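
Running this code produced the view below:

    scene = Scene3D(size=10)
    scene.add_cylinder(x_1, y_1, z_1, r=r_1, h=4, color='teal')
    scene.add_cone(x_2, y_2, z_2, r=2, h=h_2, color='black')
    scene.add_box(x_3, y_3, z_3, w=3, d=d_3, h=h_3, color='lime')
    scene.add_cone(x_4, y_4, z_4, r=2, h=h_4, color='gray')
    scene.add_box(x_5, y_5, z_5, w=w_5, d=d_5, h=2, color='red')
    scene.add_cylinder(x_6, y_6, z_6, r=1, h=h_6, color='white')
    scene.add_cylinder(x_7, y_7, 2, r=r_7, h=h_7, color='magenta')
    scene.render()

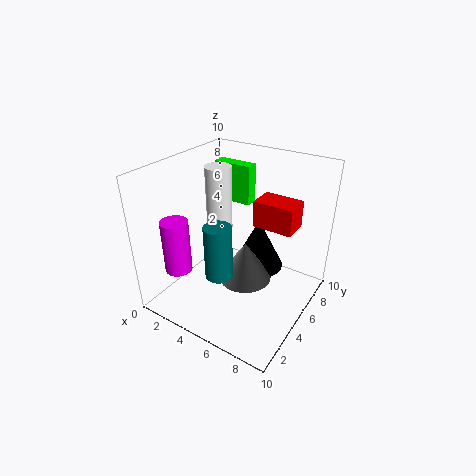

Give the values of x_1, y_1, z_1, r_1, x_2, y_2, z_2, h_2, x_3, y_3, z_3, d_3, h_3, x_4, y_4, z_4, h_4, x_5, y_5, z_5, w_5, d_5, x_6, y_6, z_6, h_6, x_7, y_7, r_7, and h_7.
x_1 = 4
y_1 = 4
z_1 = 2
r_1 = 1
x_2 = 5
y_2 = 8
z_2 = 1
h_2 = 4
x_3 = 1
y_3 = 8
z_3 = 6
d_3 = 1
h_3 = 3
x_4 = 5
y_4 = 6
z_4 = 1
h_4 = 3
x_5 = 5
y_5 = 7
z_5 = 5
w_5 = 3
d_5 = 2
x_6 = 2
y_6 = 7
z_6 = 4
h_6 = 5
x_7 = 1
y_7 = 3
r_7 = 1
h_7 = 4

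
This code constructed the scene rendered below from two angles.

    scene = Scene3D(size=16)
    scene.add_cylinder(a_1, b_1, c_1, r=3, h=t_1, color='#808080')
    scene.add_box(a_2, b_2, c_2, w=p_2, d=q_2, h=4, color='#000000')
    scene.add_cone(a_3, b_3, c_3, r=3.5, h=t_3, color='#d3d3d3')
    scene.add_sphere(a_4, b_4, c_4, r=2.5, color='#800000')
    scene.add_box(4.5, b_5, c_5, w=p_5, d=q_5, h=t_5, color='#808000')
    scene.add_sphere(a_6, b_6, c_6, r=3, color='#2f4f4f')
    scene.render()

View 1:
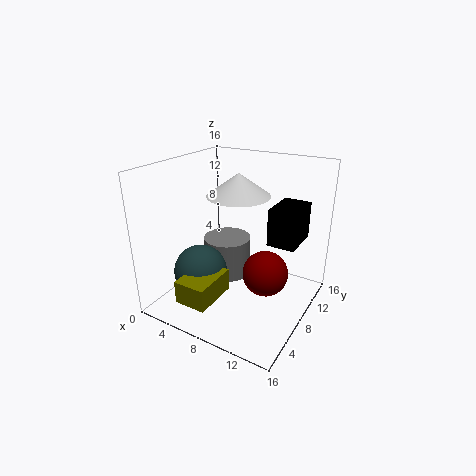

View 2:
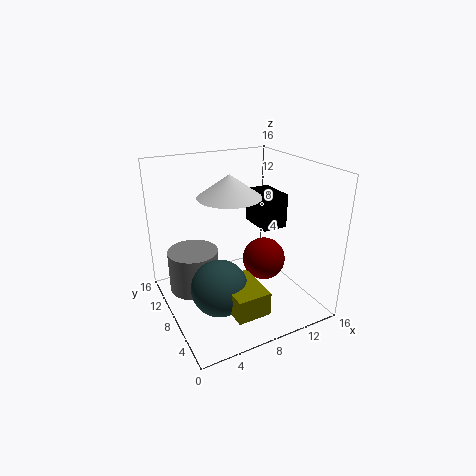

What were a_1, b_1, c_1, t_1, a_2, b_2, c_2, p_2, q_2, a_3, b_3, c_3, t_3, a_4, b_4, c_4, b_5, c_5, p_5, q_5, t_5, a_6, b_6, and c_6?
a_1 = 4
b_1 = 12
c_1 = 0.5
t_1 = 5
a_2 = 11.5
b_2 = 8
c_2 = 8
p_2 = 3
q_2 = 4.5
a_3 = 7.5
b_3 = 9
c_3 = 12.5
t_3 = 2.5
a_4 = 11.5
b_4 = 8
c_4 = 4.5
b_5 = 1
c_5 = 2.5
p_5 = 3.5
q_5 = 5
t_5 = 2.5
a_6 = 4.5
b_6 = 5.5
c_6 = 4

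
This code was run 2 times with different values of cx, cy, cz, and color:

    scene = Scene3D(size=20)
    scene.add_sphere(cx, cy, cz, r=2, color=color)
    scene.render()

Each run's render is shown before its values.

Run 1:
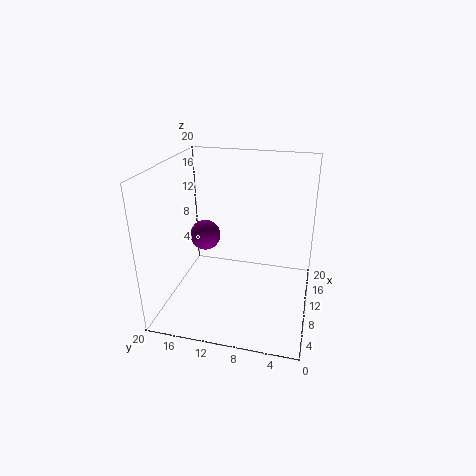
cx = 8; cy = 14; cz = 11; color = 'purple'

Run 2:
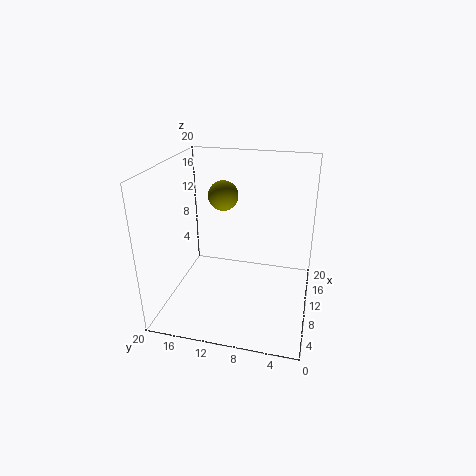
cx = 10; cy = 12; cz = 16; color = 'olive'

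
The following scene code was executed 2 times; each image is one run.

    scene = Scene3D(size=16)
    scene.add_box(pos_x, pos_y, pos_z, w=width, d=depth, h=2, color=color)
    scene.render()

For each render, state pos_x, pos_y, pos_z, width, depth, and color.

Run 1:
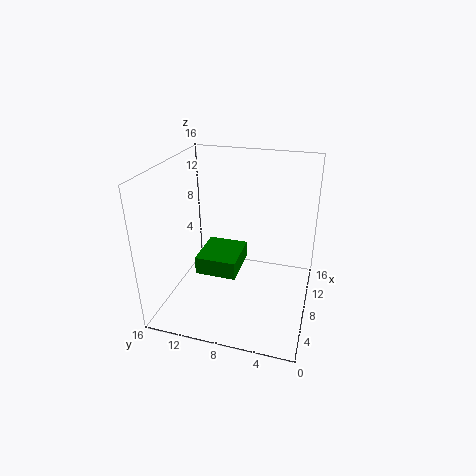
pos_x = 5; pos_y = 7.5; pos_z = 4.5; width = 5; depth = 4.5; color = 'green'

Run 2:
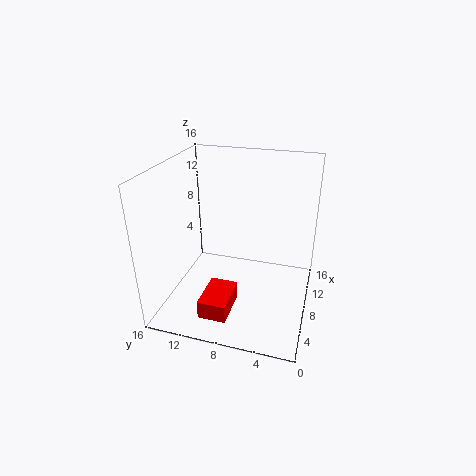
pos_x = 1.5; pos_y = 7.5; pos_z = 1.5; width = 4.5; depth = 3; color = 'red'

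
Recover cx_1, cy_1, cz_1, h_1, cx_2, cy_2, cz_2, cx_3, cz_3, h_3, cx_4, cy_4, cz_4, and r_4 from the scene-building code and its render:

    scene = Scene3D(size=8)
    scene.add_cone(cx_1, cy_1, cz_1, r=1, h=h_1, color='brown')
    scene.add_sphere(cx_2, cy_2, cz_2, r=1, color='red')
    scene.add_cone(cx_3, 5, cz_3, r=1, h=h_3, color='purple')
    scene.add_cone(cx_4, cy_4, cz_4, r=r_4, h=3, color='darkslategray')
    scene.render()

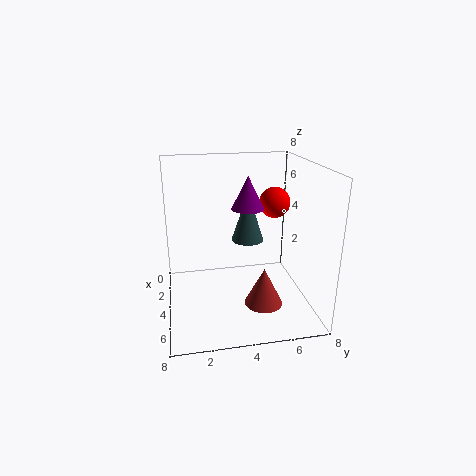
cx_1 = 6
cy_1 = 5
cz_1 = 1
h_1 = 2
cx_2 = 1
cy_2 = 7
cz_2 = 5
cx_3 = 2
cz_3 = 5
h_3 = 2
cx_4 = 2
cy_4 = 5
cz_4 = 3
r_4 = 1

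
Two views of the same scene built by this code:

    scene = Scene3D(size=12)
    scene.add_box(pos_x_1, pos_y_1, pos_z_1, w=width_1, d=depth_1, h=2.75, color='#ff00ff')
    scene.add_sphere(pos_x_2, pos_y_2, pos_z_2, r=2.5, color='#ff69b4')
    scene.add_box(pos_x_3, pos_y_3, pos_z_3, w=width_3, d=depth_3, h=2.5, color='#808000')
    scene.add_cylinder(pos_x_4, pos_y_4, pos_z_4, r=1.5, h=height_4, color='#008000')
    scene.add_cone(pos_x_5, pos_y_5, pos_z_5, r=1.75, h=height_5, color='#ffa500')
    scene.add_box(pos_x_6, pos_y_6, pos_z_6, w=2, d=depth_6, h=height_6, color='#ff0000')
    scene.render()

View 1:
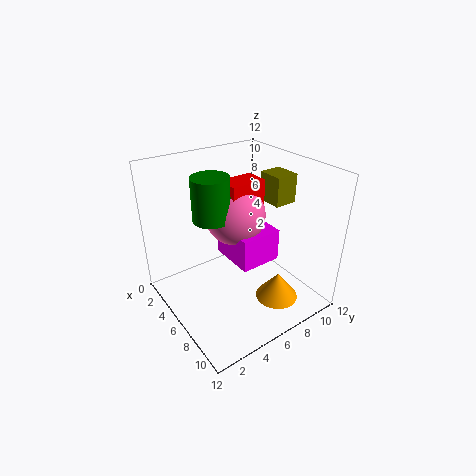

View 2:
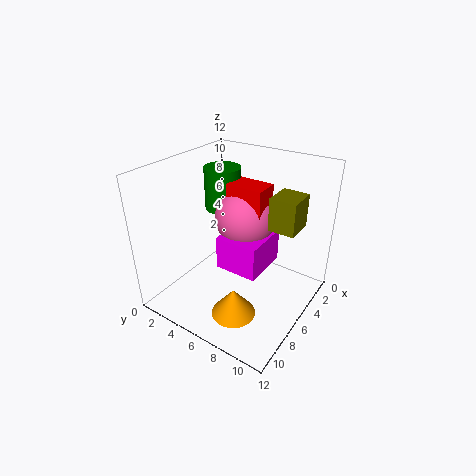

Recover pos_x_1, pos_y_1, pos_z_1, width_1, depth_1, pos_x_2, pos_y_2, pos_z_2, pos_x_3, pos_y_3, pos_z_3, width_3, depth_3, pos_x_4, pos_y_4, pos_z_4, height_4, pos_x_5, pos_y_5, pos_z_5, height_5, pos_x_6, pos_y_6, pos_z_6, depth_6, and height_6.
pos_x_1 = 4, pos_y_1 = 5.25, pos_z_1 = 4, width_1 = 4, depth_1 = 3.5, pos_x_2 = 5.25, pos_y_2 = 6.25, pos_z_2 = 7.75, pos_x_3 = 4.75, pos_y_3 = 9.25, pos_z_3 = 8.25, width_3 = 2.25, depth_3 = 2, pos_x_4 = 5.25, pos_y_4 = 4, pos_z_4 = 8, height_4 = 3.5, pos_x_5 = 9.25, pos_y_5 = 7.75, pos_z_5 = 1.25, height_5 = 2.25, pos_x_6 = 4.5, pos_y_6 = 5.25, pos_z_6 = 8.25, depth_6 = 3, height_6 = 2.5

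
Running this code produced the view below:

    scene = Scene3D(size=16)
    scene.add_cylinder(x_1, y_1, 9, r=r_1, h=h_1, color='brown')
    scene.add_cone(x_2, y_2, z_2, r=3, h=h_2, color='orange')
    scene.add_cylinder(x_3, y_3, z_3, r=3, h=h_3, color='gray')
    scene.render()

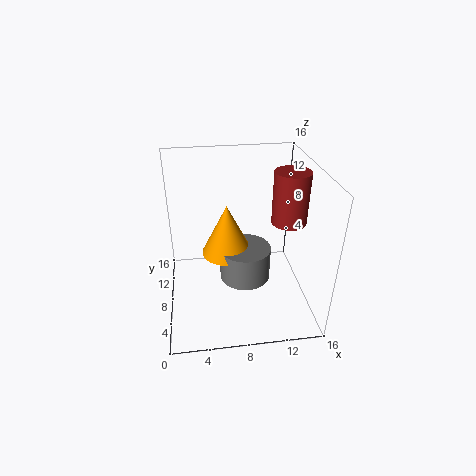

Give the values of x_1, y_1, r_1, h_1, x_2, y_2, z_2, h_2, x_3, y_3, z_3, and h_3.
x_1 = 14; y_1 = 9; r_1 = 2; h_1 = 6; x_2 = 7; y_2 = 10; z_2 = 5; h_2 = 6; x_3 = 9; y_3 = 9; z_3 = 2; h_3 = 4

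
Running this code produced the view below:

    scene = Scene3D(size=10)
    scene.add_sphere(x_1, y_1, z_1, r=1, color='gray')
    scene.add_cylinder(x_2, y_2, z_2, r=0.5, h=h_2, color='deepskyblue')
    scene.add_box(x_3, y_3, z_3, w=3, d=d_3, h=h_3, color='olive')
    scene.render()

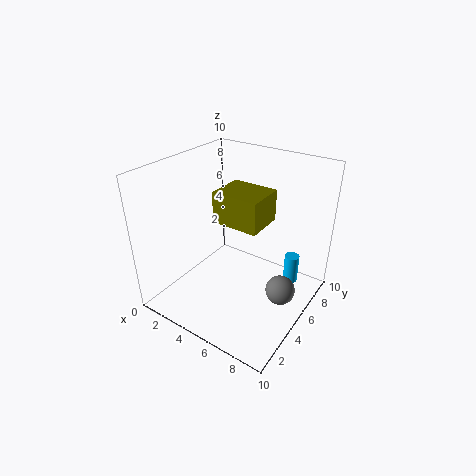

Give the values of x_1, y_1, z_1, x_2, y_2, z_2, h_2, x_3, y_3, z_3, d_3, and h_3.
x_1 = 8.5, y_1 = 5, z_1 = 2, x_2 = 8.5, y_2 = 6.5, z_2 = 2, h_2 = 2, x_3 = 4.5, y_3 = 3, z_3 = 7, d_3 = 2.5, h_3 = 2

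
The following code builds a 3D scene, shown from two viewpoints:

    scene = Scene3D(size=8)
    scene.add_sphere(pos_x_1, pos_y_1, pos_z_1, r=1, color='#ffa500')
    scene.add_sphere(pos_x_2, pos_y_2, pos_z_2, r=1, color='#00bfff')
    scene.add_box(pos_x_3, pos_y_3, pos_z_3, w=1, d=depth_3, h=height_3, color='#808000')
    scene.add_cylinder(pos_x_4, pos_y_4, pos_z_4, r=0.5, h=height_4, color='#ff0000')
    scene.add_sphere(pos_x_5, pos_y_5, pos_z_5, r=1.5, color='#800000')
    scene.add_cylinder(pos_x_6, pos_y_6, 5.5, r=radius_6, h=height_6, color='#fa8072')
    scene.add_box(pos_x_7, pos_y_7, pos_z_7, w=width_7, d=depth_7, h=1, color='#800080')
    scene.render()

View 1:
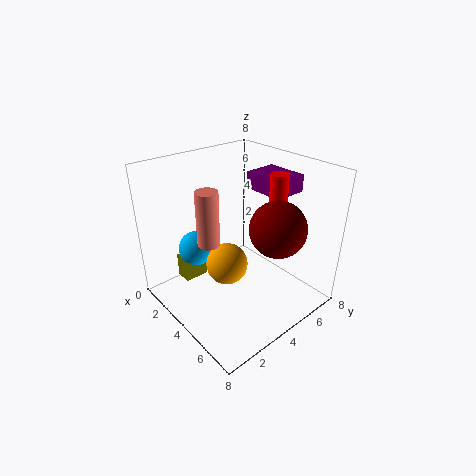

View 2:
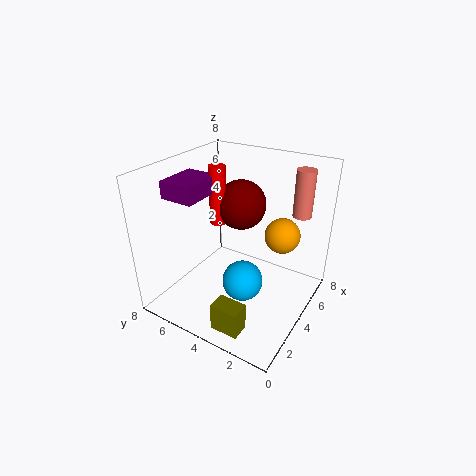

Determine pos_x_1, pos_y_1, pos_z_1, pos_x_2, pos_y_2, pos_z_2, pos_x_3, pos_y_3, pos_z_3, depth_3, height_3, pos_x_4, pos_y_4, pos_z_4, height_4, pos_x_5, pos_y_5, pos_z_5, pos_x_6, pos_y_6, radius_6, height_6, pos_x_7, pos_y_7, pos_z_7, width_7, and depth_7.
pos_x_1 = 5.5
pos_y_1 = 2
pos_z_1 = 4
pos_x_2 = 2
pos_y_2 = 2.5
pos_z_2 = 3
pos_x_3 = 0.5
pos_y_3 = 2
pos_z_3 = 0.5
depth_3 = 1.5
height_3 = 1.5
pos_x_4 = 5
pos_y_4 = 6
pos_z_4 = 4
height_4 = 3.5
pos_x_5 = 6
pos_y_5 = 5
pos_z_5 = 5
pos_x_6 = 5.5
pos_y_6 = 1
radius_6 = 0.5
height_6 = 2.5
pos_x_7 = 2.5
pos_y_7 = 6
pos_z_7 = 6
width_7 = 2.5
depth_7 = 2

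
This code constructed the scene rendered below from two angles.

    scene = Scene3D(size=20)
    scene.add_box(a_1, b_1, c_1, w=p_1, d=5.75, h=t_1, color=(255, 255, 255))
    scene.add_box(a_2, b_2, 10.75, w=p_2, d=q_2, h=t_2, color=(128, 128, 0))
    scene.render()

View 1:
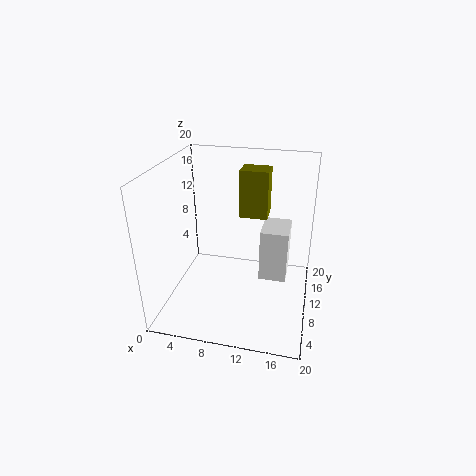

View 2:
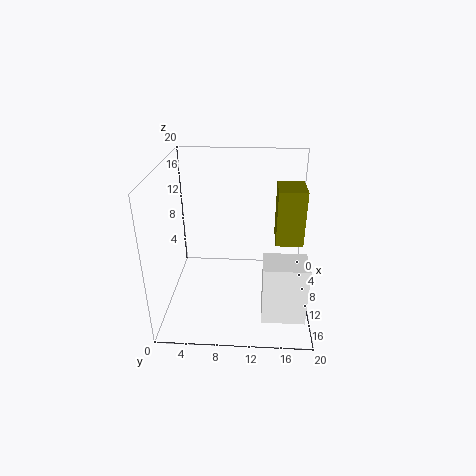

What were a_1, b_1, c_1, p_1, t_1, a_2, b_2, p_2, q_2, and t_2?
a_1 = 12.5
b_1 = 13.5
c_1 = 1
p_1 = 4.25
t_1 = 8.25
a_2 = 9
b_2 = 15
p_2 = 4.25
q_2 = 3.5
t_2 = 7.25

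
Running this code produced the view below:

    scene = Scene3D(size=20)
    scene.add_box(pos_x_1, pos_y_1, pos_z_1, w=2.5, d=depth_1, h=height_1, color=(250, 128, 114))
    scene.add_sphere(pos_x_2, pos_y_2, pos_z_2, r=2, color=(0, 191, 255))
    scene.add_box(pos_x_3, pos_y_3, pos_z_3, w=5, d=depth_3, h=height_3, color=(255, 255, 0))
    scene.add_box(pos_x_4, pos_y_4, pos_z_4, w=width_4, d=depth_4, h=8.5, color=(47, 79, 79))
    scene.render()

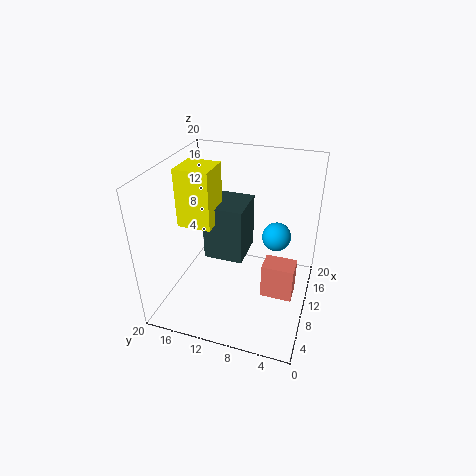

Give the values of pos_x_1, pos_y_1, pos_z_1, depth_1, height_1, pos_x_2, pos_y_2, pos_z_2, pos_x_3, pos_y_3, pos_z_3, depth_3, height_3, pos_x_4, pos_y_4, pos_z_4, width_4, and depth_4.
pos_x_1 = 1.5; pos_y_1 = 1; pos_z_1 = 8.5; depth_1 = 3.5; height_1 = 4; pos_x_2 = 12; pos_y_2 = 5; pos_z_2 = 10; pos_x_3 = 9.5; pos_y_3 = 14; pos_z_3 = 10.5; depth_3 = 5; height_3 = 8.5; pos_x_4 = 11.5; pos_y_4 = 10; pos_z_4 = 4.5; width_4 = 6.5; depth_4 = 6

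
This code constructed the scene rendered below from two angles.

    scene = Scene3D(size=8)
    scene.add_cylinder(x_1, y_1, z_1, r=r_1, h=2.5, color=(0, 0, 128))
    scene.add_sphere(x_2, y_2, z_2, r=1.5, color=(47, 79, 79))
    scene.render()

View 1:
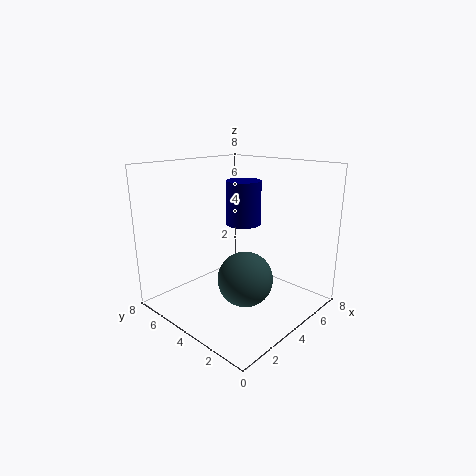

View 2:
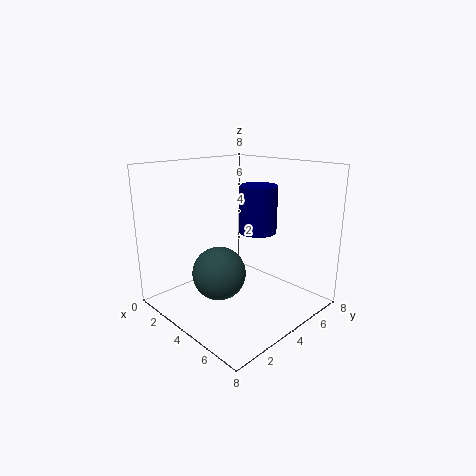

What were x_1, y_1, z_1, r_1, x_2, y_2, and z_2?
x_1 = 5
y_1 = 4.5
z_1 = 4.5
r_1 = 1
x_2 = 3.5
y_2 = 3
z_2 = 2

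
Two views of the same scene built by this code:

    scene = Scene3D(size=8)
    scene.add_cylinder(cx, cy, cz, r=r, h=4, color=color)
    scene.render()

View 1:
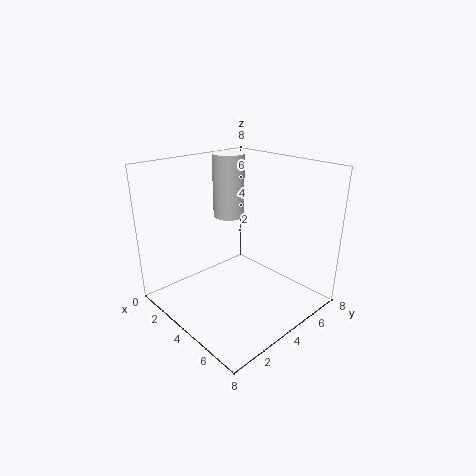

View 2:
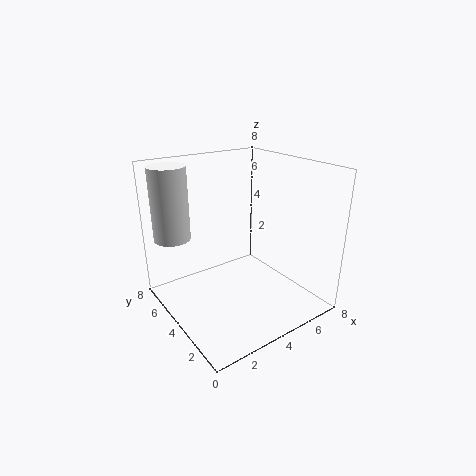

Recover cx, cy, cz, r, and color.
cx = 1, cy = 6, cz = 4, r = 1, color = 'white'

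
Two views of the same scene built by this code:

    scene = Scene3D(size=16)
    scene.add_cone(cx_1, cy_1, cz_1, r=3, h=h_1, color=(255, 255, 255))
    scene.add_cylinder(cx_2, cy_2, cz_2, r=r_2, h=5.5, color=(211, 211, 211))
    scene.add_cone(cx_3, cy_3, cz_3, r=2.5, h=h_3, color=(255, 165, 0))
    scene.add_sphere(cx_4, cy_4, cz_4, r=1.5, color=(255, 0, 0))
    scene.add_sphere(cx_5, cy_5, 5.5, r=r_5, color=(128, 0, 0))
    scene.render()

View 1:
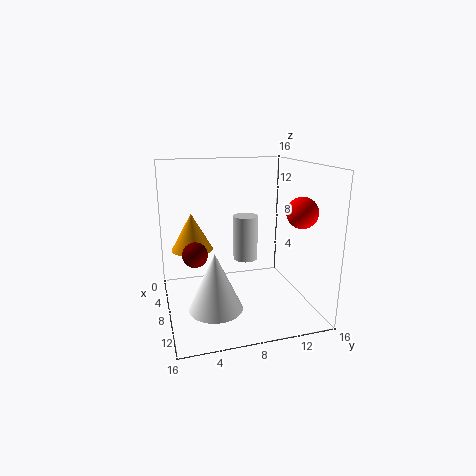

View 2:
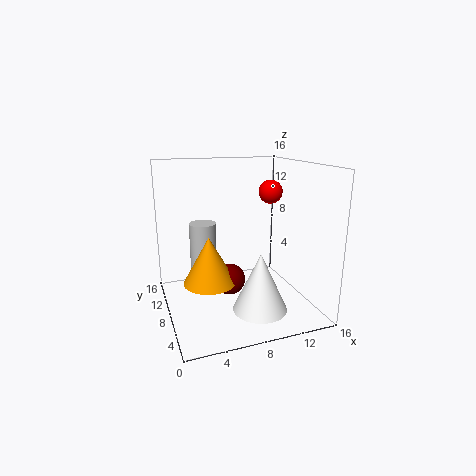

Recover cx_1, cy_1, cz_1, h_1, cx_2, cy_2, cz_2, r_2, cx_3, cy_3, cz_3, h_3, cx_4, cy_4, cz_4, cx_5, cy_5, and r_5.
cx_1 = 9.5, cy_1 = 5, cz_1 = 0.5, h_1 = 6.5, cx_2 = 4.5, cy_2 = 10, cz_2 = 4, r_2 = 1.5, cx_3 = 3.5, cy_3 = 3.5, cz_3 = 5.5, h_3 = 4.5, cx_4 = 14, cy_4 = 12.5, cz_4 = 12, cx_5 = 5.5, cy_5 = 3.5, r_5 = 1.5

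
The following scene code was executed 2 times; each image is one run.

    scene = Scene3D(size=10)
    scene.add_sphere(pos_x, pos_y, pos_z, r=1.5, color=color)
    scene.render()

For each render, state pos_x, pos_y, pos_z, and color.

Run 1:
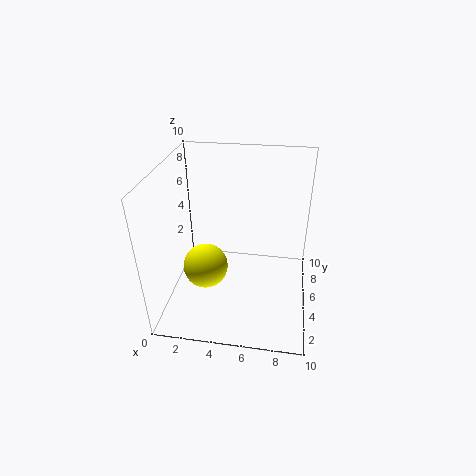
pos_x = 3
pos_y = 3.5
pos_z = 3.5
color = 'yellow'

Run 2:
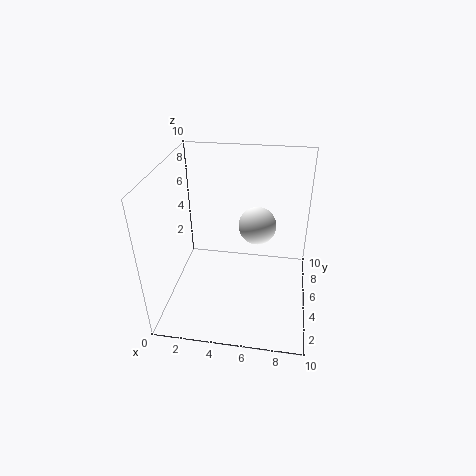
pos_x = 6
pos_y = 8.5
pos_z = 4
color = 'white'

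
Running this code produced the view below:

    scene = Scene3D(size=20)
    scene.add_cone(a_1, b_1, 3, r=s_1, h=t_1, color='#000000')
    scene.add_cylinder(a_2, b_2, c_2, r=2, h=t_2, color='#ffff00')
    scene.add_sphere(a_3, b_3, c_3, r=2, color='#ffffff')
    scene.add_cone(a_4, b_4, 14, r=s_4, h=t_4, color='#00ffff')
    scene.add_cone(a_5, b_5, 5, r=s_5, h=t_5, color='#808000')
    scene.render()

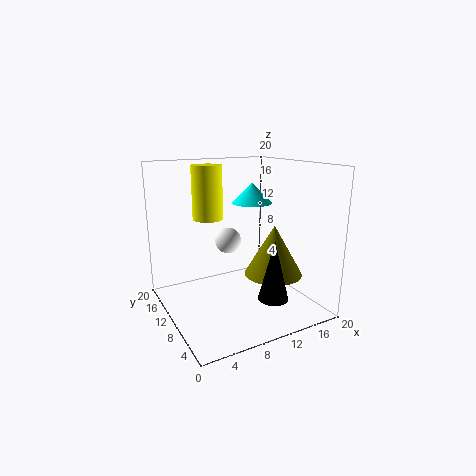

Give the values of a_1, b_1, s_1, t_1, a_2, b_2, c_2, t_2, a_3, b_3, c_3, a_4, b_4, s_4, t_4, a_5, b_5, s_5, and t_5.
a_1 = 12
b_1 = 4
s_1 = 2
t_1 = 8
a_2 = 6
b_2 = 11
c_2 = 13
t_2 = 7
a_3 = 11
b_3 = 15
c_3 = 8
a_4 = 14
b_4 = 13
s_4 = 3
t_4 = 3
a_5 = 14
b_5 = 7
s_5 = 4
t_5 = 7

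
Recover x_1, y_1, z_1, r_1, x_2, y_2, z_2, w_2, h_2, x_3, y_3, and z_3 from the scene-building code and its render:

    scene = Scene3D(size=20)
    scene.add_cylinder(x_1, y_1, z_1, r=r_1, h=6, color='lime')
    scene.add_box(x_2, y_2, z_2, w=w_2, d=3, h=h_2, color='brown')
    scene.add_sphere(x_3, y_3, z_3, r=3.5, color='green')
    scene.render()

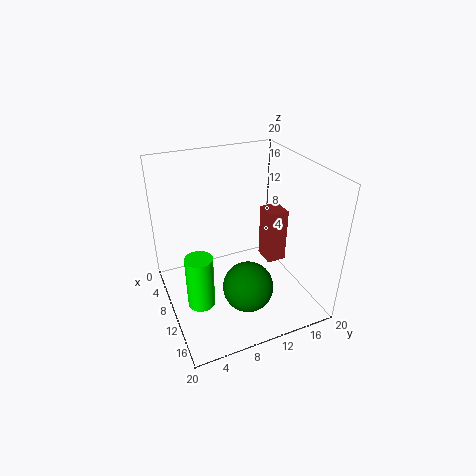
x_1 = 18; y_1 = 2; z_1 = 8; r_1 = 1.5; x_2 = 5; y_2 = 16; z_2 = 3; w_2 = 3.5; h_2 = 8.5; x_3 = 13.5; y_3 = 10; z_3 = 4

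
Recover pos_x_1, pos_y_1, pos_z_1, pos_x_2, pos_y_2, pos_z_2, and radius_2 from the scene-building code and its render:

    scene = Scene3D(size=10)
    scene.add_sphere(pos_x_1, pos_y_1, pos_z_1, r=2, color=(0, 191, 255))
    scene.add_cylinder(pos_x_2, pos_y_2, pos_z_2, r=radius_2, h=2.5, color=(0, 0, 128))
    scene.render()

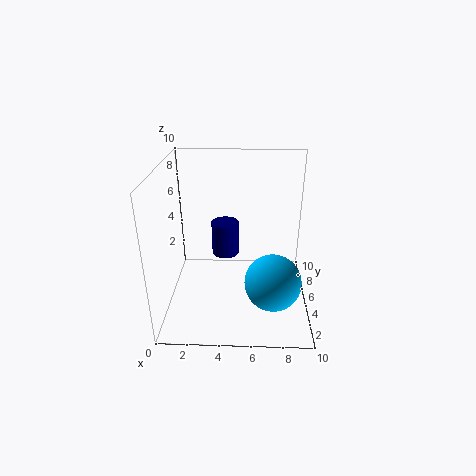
pos_x_1 = 7.5
pos_y_1 = 4
pos_z_1 = 2
pos_x_2 = 4
pos_y_2 = 6.5
pos_z_2 = 3
radius_2 = 1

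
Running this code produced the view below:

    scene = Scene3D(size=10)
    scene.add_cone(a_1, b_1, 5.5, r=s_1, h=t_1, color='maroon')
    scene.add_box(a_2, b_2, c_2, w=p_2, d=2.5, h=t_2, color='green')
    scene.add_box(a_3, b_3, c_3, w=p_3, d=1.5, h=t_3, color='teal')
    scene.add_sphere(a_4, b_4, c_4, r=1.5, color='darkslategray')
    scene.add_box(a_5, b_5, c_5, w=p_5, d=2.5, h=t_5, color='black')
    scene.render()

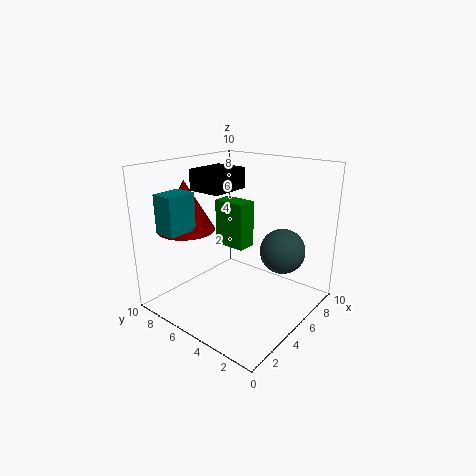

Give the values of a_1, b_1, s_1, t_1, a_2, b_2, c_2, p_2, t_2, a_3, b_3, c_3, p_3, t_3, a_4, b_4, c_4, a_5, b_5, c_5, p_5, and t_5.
a_1 = 3
b_1 = 8
s_1 = 2
t_1 = 3.5
a_2 = 6
b_2 = 5.5
c_2 = 3.5
p_2 = 1.5
t_2 = 3.5
a_3 = 0.5
b_3 = 6.5
c_3 = 6
p_3 = 2
t_3 = 2.5
a_4 = 6
b_4 = 2
c_4 = 4.5
a_5 = 4
b_5 = 6
c_5 = 8
p_5 = 3
t_5 = 1.5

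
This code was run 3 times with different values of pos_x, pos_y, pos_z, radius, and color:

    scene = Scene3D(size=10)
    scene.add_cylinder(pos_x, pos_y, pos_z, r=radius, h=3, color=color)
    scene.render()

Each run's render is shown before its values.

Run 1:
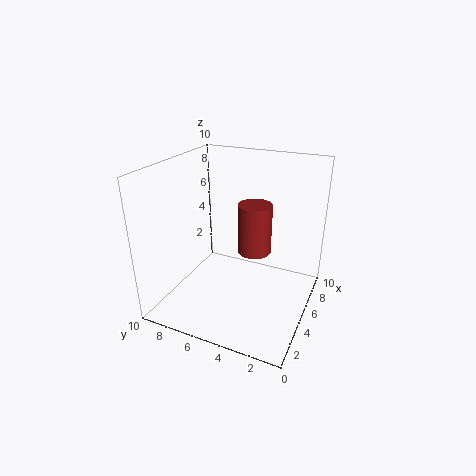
pos_x = 3, pos_y = 3, pos_z = 5.5, radius = 1, color = 'brown'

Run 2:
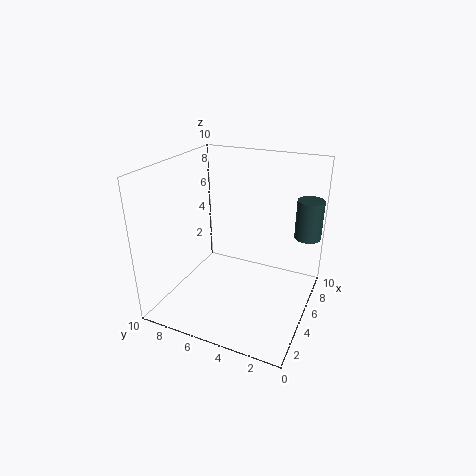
pos_x = 9, pos_y = 1, pos_z = 4, radius = 1, color = 'darkslategray'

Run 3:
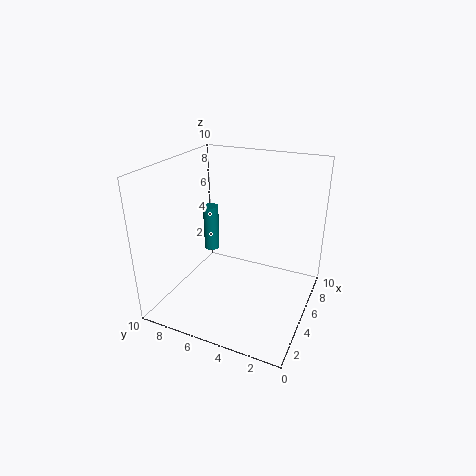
pos_x = 4, pos_y = 6.5, pos_z = 4.5, radius = 0.5, color = 'teal'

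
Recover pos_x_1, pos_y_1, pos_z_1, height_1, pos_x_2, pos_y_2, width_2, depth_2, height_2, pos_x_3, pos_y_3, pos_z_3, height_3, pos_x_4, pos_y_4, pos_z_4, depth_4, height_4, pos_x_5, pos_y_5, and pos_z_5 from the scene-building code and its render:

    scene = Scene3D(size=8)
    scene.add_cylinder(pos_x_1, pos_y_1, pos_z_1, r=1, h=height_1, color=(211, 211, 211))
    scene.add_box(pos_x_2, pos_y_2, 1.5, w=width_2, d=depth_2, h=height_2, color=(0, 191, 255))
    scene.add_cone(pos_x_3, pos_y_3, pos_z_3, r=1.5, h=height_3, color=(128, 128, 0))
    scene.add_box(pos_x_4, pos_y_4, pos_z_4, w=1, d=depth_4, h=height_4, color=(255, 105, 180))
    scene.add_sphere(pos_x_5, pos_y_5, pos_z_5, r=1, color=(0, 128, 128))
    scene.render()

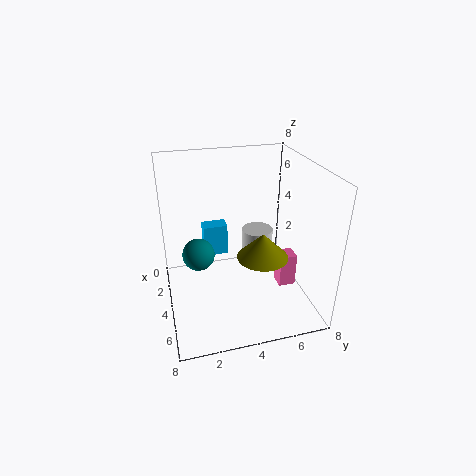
pos_x_1 = 1.5
pos_y_1 = 6
pos_z_1 = 1.5
height_1 = 1.5
pos_x_2 = 0.5
pos_y_2 = 2.5
width_2 = 1
depth_2 = 1.5
height_2 = 2
pos_x_3 = 4
pos_y_3 = 5.5
pos_z_3 = 2.5
height_3 = 1.5
pos_x_4 = 3.5
pos_y_4 = 6.5
pos_z_4 = 0.5
depth_4 = 1
height_4 = 2
pos_x_5 = 2
pos_y_5 = 2
pos_z_5 = 2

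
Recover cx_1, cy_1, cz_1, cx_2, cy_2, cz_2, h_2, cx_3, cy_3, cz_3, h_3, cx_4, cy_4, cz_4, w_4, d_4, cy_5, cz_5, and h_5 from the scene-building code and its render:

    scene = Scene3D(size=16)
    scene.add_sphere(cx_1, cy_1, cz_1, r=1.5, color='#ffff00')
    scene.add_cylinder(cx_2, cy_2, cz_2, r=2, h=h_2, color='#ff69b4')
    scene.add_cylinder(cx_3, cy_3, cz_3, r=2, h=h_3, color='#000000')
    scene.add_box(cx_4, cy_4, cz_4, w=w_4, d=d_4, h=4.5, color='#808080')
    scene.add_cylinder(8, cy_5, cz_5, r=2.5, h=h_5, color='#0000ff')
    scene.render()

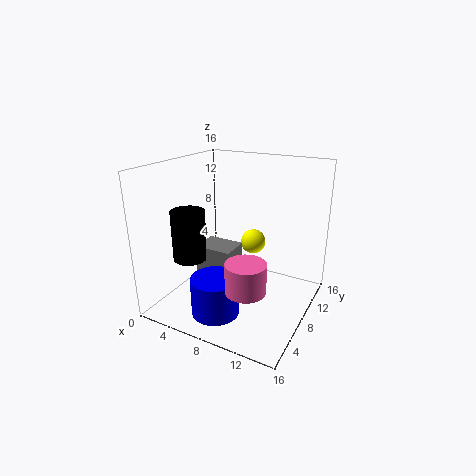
cx_1 = 8; cy_1 = 12; cz_1 = 6; cx_2 = 11.5; cy_2 = 3; cz_2 = 5; h_2 = 3; cx_3 = 2; cy_3 = 7; cz_3 = 4.5; h_3 = 6; cx_4 = 2.5; cy_4 = 7.5; cz_4 = 1.5; w_4 = 4.5; d_4 = 3.5; cy_5 = 3; cz_5 = 1.5; h_5 = 4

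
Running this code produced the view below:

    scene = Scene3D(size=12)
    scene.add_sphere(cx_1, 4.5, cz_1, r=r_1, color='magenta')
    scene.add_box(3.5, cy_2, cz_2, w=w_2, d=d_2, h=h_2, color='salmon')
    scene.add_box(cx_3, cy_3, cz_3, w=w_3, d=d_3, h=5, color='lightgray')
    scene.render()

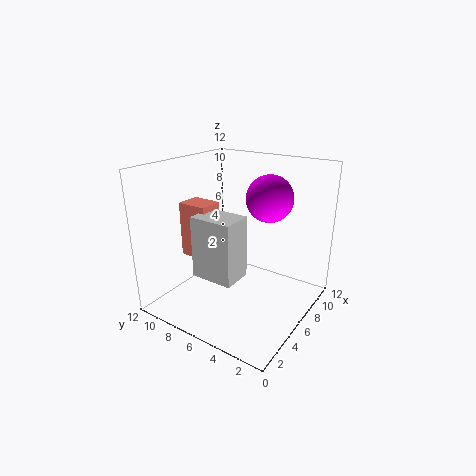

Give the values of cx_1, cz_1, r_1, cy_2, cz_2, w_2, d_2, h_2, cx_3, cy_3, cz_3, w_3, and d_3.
cx_1 = 8.5, cz_1 = 9, r_1 = 2, cy_2 = 7.5, cz_2 = 4.5, w_2 = 2, d_2 = 2.5, h_2 = 4.5, cx_3 = 2.5, cy_3 = 4.5, cz_3 = 3.5, w_3 = 2.5, d_3 = 3.5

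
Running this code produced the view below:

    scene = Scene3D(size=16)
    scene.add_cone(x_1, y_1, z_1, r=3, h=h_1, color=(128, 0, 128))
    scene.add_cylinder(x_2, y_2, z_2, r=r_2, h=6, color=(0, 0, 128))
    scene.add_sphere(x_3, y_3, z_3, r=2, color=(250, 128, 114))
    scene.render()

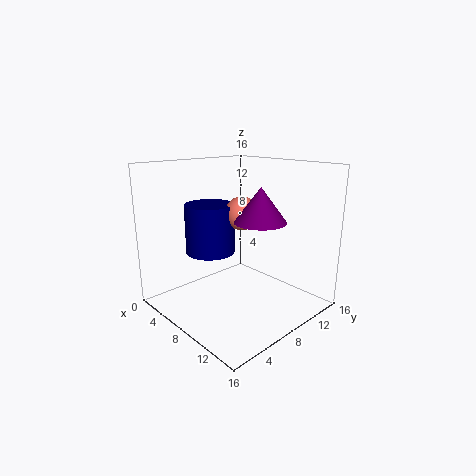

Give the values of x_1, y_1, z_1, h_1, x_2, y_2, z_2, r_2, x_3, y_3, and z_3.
x_1 = 9; y_1 = 10.5; z_1 = 9.5; h_1 = 4; x_2 = 3; y_2 = 8; z_2 = 5; r_2 = 3; x_3 = 6; y_3 = 10.5; z_3 = 10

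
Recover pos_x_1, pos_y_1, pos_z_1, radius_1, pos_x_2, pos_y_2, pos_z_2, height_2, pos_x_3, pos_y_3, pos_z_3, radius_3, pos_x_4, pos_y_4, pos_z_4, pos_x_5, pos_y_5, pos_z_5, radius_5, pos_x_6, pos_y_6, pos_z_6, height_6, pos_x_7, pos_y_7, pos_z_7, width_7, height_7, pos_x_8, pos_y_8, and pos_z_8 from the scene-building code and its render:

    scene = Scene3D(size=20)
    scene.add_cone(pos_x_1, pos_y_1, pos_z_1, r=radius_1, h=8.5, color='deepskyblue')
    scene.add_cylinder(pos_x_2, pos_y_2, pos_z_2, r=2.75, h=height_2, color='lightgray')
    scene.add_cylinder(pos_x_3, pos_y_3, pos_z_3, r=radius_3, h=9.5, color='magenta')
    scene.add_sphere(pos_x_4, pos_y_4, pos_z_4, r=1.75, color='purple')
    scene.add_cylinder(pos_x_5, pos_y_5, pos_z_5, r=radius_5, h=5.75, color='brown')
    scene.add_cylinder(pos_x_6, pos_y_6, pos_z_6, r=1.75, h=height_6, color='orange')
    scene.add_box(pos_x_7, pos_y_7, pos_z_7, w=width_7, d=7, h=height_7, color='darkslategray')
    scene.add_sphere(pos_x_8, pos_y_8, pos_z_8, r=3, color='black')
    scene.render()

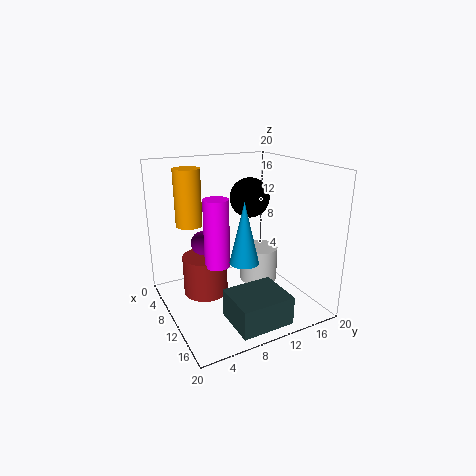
pos_x_1 = 12.25; pos_y_1 = 9.75; pos_z_1 = 7.25; radius_1 = 2; pos_x_2 = 9.5; pos_y_2 = 13.75; pos_z_2 = 2.75; height_2 = 5; pos_x_3 = 9.5; pos_y_3 = 7; pos_z_3 = 6.25; radius_3 = 1.75; pos_x_4 = 5.5; pos_y_4 = 6.5; pos_z_4 = 8.25; pos_x_5 = 6.75; pos_y_5 = 6.25; pos_z_5 = 1; radius_5 = 3.25; pos_x_6 = 8; pos_y_6 = 3.75; pos_z_6 = 12.25; height_6 = 7.5; pos_x_7 = 13.75; pos_y_7 = 5.75; pos_z_7 = 1.25; width_7 = 6; height_7 = 3.75; pos_x_8 = 5.75; pos_y_8 = 14.25; pos_z_8 = 14.25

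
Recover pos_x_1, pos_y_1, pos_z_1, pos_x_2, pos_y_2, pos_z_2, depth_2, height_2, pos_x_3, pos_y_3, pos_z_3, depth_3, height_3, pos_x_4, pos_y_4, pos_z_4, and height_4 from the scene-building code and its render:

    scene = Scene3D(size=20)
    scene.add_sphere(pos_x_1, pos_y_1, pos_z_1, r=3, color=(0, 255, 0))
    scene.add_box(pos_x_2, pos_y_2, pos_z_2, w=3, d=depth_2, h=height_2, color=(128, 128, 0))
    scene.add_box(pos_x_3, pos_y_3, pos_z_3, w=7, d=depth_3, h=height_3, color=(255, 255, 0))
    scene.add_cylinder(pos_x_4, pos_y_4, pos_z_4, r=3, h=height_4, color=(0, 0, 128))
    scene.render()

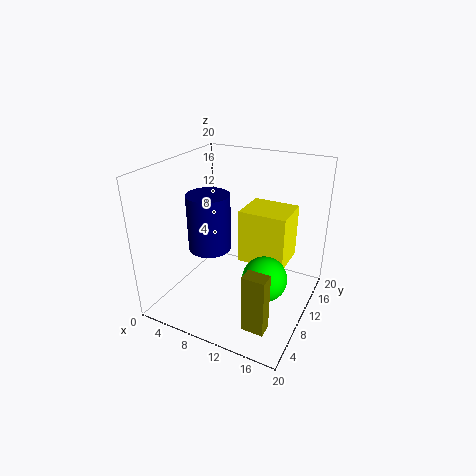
pos_x_1 = 15; pos_y_1 = 8; pos_z_1 = 6; pos_x_2 = 14; pos_y_2 = 3; pos_z_2 = 1; depth_2 = 2; height_2 = 8; pos_x_3 = 9; pos_y_3 = 12; pos_z_3 = 5; depth_3 = 6; height_3 = 8; pos_x_4 = 6; pos_y_4 = 9; pos_z_4 = 8; height_4 = 8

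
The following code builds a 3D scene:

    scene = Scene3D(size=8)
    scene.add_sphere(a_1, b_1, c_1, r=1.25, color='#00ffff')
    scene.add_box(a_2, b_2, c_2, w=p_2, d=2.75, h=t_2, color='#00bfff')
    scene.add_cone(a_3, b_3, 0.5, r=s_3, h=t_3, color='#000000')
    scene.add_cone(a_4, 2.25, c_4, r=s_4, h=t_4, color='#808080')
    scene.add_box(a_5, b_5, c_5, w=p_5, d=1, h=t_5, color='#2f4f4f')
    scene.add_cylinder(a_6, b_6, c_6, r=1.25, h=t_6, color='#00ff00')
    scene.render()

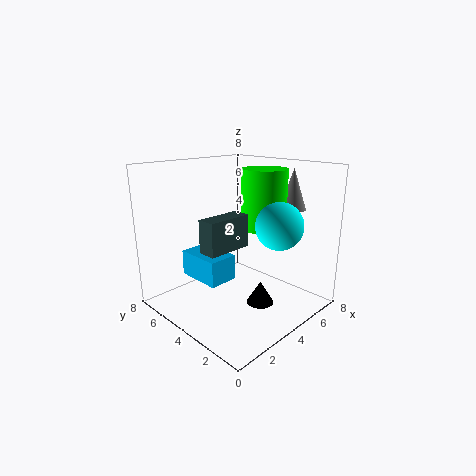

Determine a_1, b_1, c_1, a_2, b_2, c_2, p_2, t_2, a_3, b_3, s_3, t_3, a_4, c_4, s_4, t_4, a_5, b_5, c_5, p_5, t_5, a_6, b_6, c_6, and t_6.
a_1 = 4.75, b_1 = 1.75, c_1 = 5, a_2 = 2.5, b_2 = 4.5, c_2 = 1.25, p_2 = 1.75, t_2 = 1.5, a_3 = 4.25, b_3 = 2.5, s_3 = 0.75, t_3 = 1.25, a_4 = 6.5, c_4 = 5.5, s_4 = 0.75, t_4 = 2.25, a_5 = 1.5, b_5 = 3.25, c_5 = 3.75, p_5 = 2.5, t_5 = 1.75, a_6 = 5.25, b_6 = 3.25, c_6 = 4.5, t_6 = 3.25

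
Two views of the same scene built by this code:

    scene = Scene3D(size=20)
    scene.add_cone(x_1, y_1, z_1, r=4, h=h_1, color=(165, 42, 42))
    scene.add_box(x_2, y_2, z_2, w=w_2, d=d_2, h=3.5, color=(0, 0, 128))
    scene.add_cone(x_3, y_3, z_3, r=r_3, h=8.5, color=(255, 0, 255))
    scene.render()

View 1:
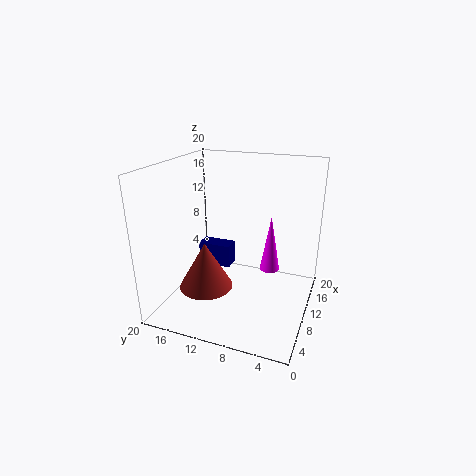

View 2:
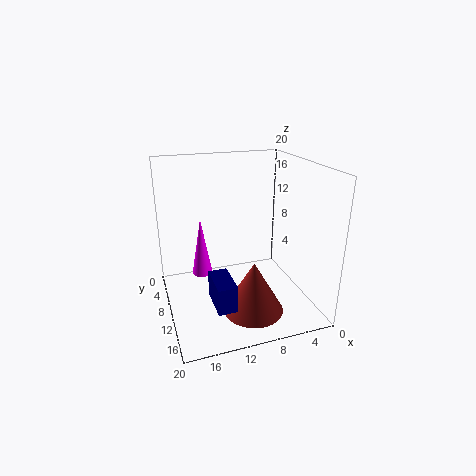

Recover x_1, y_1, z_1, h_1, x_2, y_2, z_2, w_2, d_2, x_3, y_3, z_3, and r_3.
x_1 = 9.5, y_1 = 15, z_1 = 1.5, h_1 = 7, x_2 = 12.5, y_2 = 12.5, z_2 = 3.5, w_2 = 2.5, d_2 = 5, x_3 = 14.5, y_3 = 6.5, z_3 = 3.5, r_3 = 1.5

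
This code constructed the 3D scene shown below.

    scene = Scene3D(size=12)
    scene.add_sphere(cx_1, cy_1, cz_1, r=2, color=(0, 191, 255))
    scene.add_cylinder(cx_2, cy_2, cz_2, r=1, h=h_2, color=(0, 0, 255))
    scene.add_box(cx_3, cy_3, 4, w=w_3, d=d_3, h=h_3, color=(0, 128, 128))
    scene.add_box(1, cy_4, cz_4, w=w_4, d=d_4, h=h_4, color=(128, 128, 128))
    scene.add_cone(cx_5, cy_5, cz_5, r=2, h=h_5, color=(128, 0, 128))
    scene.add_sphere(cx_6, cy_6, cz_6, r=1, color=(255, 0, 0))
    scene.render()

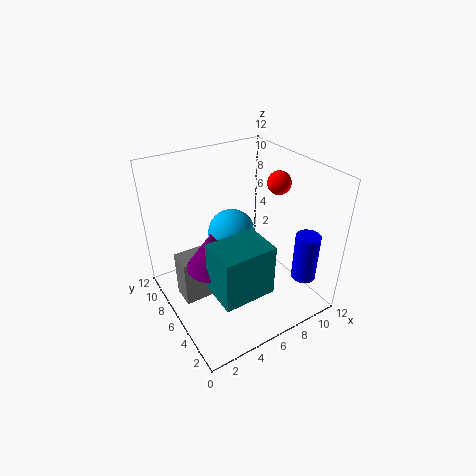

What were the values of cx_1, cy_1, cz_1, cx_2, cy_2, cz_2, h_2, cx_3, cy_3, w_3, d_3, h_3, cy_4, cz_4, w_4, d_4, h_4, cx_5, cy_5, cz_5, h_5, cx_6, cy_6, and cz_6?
cx_1 = 6
cy_1 = 7
cz_1 = 6
cx_2 = 10
cy_2 = 2
cz_2 = 3
h_2 = 4
cx_3 = 2
cy_3 = 1
w_3 = 4
d_3 = 3
h_3 = 4
cy_4 = 6
cz_4 = 1
w_4 = 3
d_4 = 2
h_4 = 4
cx_5 = 3
cy_5 = 5
cz_5 = 5
h_5 = 3
cx_6 = 10
cy_6 = 6
cz_6 = 10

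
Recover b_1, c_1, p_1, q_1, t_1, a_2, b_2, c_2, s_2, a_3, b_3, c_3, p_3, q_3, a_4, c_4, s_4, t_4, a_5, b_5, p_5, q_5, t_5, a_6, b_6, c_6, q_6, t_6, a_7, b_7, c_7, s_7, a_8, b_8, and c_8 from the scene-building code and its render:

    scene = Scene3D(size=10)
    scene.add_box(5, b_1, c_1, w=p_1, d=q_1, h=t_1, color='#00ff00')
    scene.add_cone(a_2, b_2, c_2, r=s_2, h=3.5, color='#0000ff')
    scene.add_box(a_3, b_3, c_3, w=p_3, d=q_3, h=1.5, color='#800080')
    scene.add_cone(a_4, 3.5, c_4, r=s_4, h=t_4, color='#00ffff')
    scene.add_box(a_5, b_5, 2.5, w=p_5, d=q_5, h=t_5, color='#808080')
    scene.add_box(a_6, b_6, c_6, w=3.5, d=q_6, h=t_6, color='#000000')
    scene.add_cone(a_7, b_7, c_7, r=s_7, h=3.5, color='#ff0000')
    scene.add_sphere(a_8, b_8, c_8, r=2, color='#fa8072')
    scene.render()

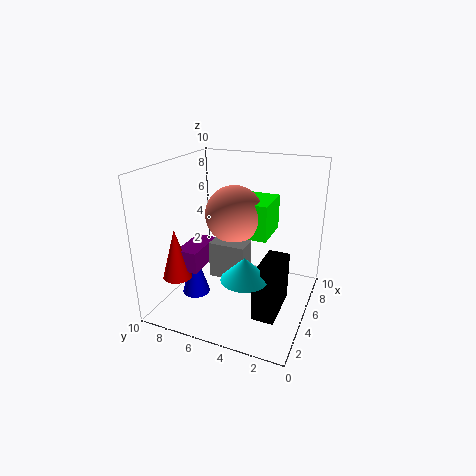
b_1 = 3
c_1 = 5
p_1 = 3
q_1 = 2.5
t_1 = 2.5
a_2 = 4
b_2 = 8
c_2 = 0.5
s_2 = 1
a_3 = 2.5
b_3 = 7
c_3 = 3
p_3 = 3
q_3 = 1.5
a_4 = 2.5
c_4 = 3.5
s_4 = 1.5
t_4 = 1.5
a_5 = 3.5
b_5 = 4
p_5 = 1.5
q_5 = 2.5
t_5 = 2.5
a_6 = 2.5
b_6 = 1.5
c_6 = 0.5
q_6 = 1.5
t_6 = 3.5
a_7 = 2.5
b_7 = 8.5
c_7 = 2.5
s_7 = 1
a_8 = 5.5
b_8 = 5.5
c_8 = 6.5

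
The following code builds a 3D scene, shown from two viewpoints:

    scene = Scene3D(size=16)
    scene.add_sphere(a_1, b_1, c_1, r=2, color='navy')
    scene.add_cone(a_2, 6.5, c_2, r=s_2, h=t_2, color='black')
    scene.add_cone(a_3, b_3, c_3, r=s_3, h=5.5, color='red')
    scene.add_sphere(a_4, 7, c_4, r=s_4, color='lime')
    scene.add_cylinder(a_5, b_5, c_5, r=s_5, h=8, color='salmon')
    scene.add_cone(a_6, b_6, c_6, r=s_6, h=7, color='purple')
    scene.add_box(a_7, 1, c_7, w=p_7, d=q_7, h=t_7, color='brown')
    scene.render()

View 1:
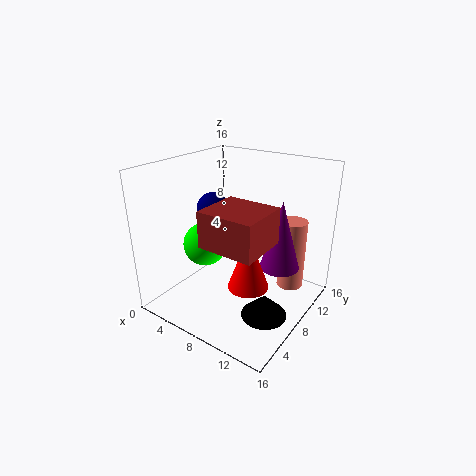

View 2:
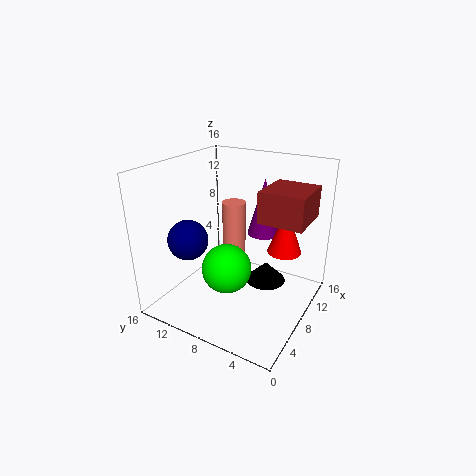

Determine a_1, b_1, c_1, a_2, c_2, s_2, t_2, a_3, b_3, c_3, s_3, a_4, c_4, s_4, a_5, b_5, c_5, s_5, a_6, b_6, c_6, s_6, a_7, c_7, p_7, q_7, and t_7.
a_1 = 2.5, b_1 = 10.5, c_1 = 9.5, a_2 = 12.5, c_2 = 0.5, s_2 = 2.5, t_2 = 2.5, a_3 = 12, b_3 = 4, c_3 = 5.5, s_3 = 2, a_4 = 4, c_4 = 6.5, s_4 = 2.5, a_5 = 13, b_5 = 11.5, c_5 = 2, s_5 = 1.5, a_6 = 13.5, b_6 = 7.5, c_6 = 6.5, s_6 = 2, a_7 = 8.5, c_7 = 10, p_7 = 5.5, q_7 = 5, t_7 = 3.5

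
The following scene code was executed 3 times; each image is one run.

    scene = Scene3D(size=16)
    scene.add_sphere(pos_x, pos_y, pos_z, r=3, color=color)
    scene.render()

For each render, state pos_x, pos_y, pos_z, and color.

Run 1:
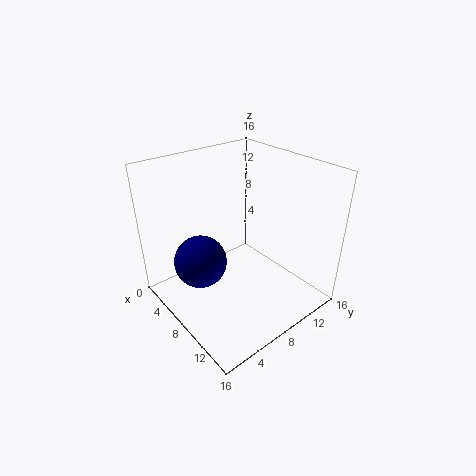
pos_x = 5.5
pos_y = 4.5
pos_z = 5
color = 'navy'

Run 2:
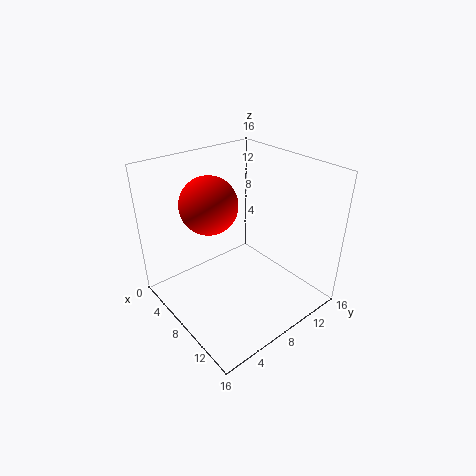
pos_x = 7
pos_y = 5
pos_z = 12.5
color = 'red'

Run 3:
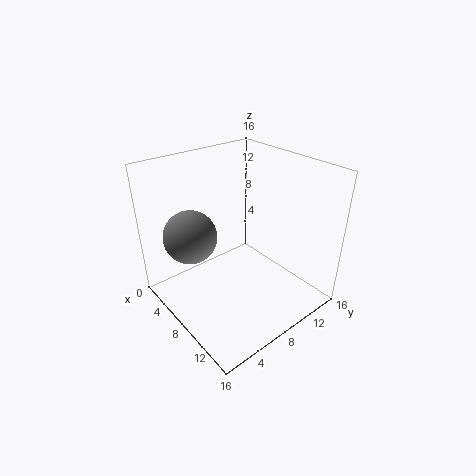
pos_x = 4.5
pos_y = 4
pos_z = 8
color = 'gray'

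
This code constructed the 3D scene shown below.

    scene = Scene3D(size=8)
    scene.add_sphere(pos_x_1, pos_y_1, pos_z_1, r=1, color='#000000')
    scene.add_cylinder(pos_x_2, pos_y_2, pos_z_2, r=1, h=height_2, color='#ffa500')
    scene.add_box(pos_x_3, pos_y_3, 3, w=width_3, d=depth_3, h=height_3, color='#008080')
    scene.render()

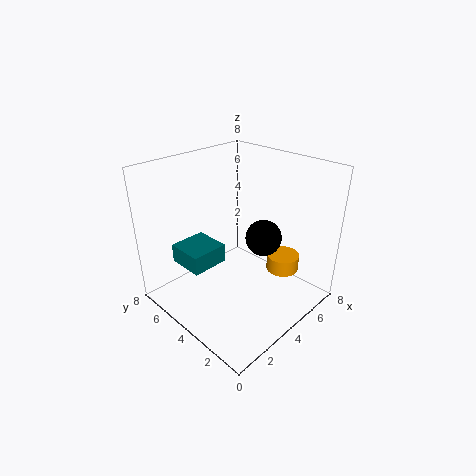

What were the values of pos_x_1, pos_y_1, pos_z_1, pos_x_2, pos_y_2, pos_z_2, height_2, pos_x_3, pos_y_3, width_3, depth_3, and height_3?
pos_x_1 = 5; pos_y_1 = 3; pos_z_1 = 4; pos_x_2 = 7; pos_y_2 = 3; pos_z_2 = 1; height_2 = 1; pos_x_3 = 1; pos_y_3 = 4; width_3 = 2; depth_3 = 2; height_3 = 1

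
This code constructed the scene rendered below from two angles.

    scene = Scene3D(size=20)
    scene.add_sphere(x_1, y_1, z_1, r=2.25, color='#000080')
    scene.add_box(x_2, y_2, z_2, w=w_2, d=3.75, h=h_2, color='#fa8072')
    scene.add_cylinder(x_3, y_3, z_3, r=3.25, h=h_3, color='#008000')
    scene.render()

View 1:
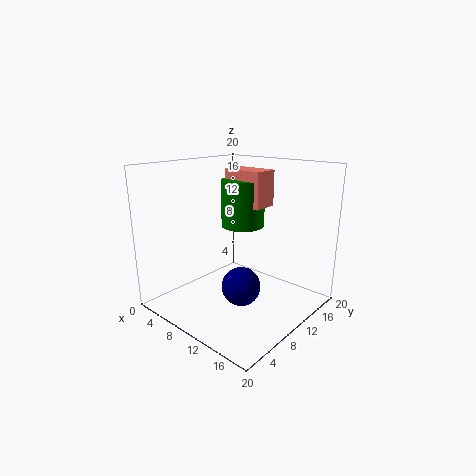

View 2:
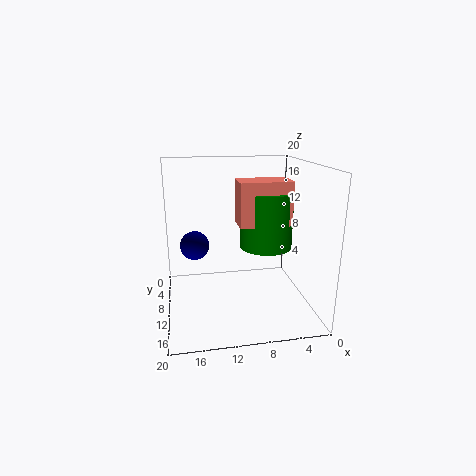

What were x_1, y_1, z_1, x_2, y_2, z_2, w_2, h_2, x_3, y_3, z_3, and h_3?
x_1 = 15.75, y_1 = 4, z_1 = 7, x_2 = 4.75, y_2 = 13, z_2 = 13.5, w_2 = 6.25, h_2 = 5.25, x_3 = 7.25, y_3 = 14.25, z_3 = 10.25, h_3 = 7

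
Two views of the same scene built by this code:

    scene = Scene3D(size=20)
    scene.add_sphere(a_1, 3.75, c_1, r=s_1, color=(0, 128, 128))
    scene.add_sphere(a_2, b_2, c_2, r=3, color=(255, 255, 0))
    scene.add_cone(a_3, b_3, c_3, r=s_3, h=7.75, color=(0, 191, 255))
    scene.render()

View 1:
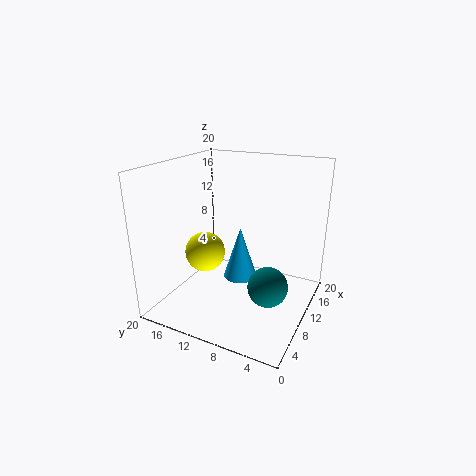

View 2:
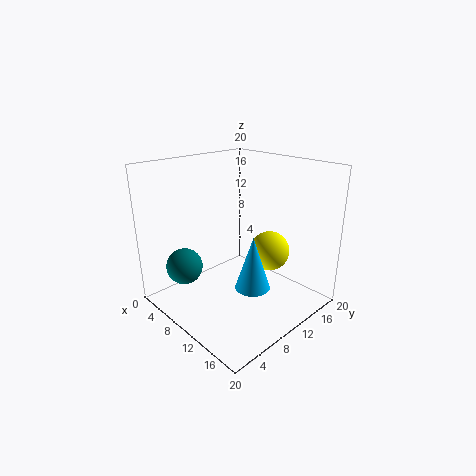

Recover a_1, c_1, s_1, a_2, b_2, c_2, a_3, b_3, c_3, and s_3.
a_1 = 5.75
c_1 = 6.25
s_1 = 2.5
a_2 = 10.75
b_2 = 16
c_2 = 6.25
a_3 = 12.25
b_3 = 10.75
c_3 = 2.75
s_3 = 2.5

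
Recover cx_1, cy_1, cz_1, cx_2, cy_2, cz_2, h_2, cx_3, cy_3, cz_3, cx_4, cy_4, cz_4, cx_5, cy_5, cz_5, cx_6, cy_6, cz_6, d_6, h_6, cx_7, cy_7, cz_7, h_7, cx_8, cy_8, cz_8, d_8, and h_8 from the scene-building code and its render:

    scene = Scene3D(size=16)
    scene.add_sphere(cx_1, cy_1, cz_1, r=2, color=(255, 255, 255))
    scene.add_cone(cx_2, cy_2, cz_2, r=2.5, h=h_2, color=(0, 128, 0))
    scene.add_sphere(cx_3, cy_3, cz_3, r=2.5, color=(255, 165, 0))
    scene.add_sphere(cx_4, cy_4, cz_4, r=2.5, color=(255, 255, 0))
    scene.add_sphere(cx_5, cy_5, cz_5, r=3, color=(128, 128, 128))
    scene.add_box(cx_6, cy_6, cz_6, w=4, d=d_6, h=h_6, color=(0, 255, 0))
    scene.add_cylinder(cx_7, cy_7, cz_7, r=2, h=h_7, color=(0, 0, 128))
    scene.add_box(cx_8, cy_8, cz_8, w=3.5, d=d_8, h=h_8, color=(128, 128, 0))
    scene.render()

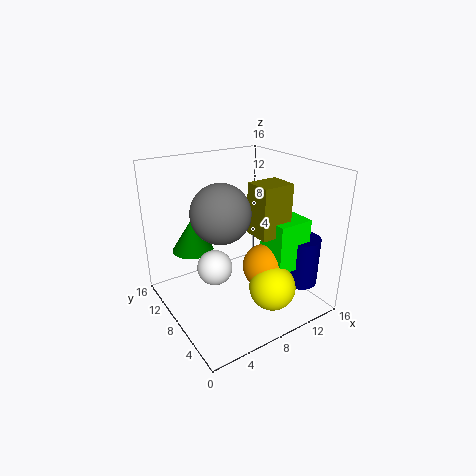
cx_1 = 5.5; cy_1 = 9; cz_1 = 4.5; cx_2 = 5; cy_2 = 13.5; cz_2 = 5; h_2 = 4; cx_3 = 10; cy_3 = 5.5; cz_3 = 5; cx_4 = 9.5; cy_4 = 3.5; cz_4 = 3.5; cx_5 = 5; cy_5 = 6.5; cz_5 = 12; cx_6 = 10; cy_6 = 3; cz_6 = 5; d_6 = 3.5; h_6 = 5.5; cx_7 = 14; cy_7 = 4; cz_7 = 2.5; h_7 = 5.5; cx_8 = 8.5; cy_8 = 4; cz_8 = 9; d_8 = 3; h_8 = 5.5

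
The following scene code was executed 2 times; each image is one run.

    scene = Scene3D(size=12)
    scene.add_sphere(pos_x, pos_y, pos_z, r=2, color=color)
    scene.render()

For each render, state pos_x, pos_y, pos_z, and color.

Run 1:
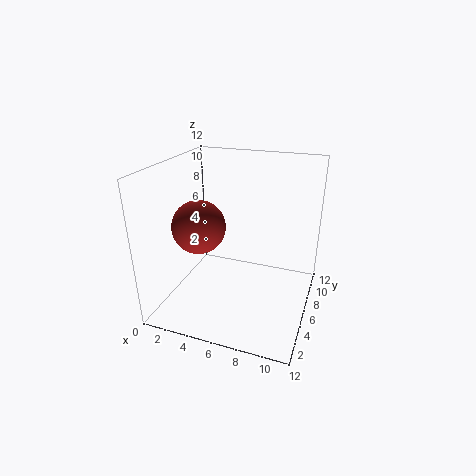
pos_x = 4
pos_y = 3
pos_z = 8
color = 'brown'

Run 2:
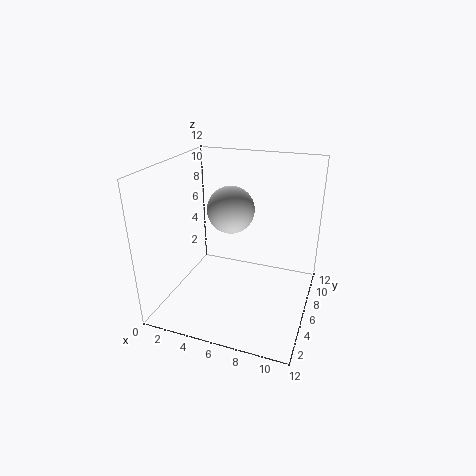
pos_x = 5
pos_y = 7
pos_z = 8
color = 'lightgray'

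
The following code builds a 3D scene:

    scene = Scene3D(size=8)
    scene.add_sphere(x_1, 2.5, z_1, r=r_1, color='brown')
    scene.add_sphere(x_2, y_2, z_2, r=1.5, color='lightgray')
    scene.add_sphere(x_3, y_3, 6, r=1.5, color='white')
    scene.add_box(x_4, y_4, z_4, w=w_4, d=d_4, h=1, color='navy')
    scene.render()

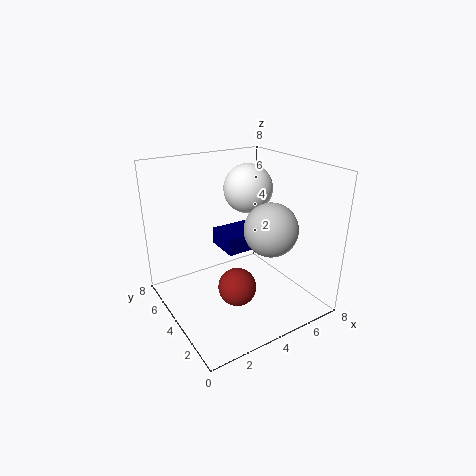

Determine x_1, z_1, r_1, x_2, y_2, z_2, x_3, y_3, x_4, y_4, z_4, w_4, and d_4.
x_1 = 3, z_1 = 2, r_1 = 1, x_2 = 5.5, y_2 = 3, z_2 = 4.5, x_3 = 6, y_3 = 6, x_4 = 3.5, y_4 = 4, z_4 = 3, w_4 = 2.5, d_4 = 2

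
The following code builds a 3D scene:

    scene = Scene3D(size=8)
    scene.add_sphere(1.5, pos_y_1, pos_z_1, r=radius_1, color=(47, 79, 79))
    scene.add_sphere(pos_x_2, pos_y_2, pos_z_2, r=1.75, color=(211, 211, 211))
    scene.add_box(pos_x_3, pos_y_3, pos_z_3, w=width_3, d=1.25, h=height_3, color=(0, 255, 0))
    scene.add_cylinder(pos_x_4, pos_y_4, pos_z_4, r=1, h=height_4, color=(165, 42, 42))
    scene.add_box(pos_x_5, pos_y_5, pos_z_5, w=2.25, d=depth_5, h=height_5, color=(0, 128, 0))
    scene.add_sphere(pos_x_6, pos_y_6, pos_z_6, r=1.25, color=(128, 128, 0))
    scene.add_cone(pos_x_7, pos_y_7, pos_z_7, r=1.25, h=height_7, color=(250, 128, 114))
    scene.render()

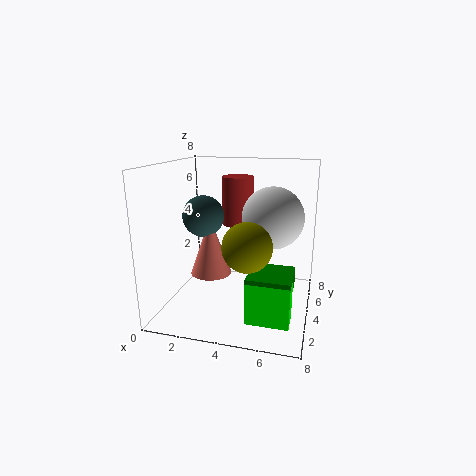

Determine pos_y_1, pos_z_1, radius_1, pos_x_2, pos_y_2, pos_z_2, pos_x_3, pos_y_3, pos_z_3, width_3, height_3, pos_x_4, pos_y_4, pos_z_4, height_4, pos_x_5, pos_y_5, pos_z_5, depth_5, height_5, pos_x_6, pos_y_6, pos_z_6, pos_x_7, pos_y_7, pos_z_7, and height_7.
pos_y_1 = 5.25
pos_z_1 = 4.75
radius_1 = 1.25
pos_x_2 = 5.75
pos_y_2 = 5
pos_z_2 = 5
pos_x_3 = 5
pos_y_3 = 1.5
pos_z_3 = 0.25
width_3 = 2.25
height_3 = 2.25
pos_x_4 = 3.25
pos_y_4 = 6.75
pos_z_4 = 4
height_4 = 3
pos_x_5 = 5
pos_y_5 = 1.5
pos_z_5 = 1.75
depth_5 = 2.25
height_5 = 1
pos_x_6 = 5
pos_y_6 = 2
pos_z_6 = 4.25
pos_x_7 = 2
pos_y_7 = 5
pos_z_7 = 1.25
height_7 = 3.5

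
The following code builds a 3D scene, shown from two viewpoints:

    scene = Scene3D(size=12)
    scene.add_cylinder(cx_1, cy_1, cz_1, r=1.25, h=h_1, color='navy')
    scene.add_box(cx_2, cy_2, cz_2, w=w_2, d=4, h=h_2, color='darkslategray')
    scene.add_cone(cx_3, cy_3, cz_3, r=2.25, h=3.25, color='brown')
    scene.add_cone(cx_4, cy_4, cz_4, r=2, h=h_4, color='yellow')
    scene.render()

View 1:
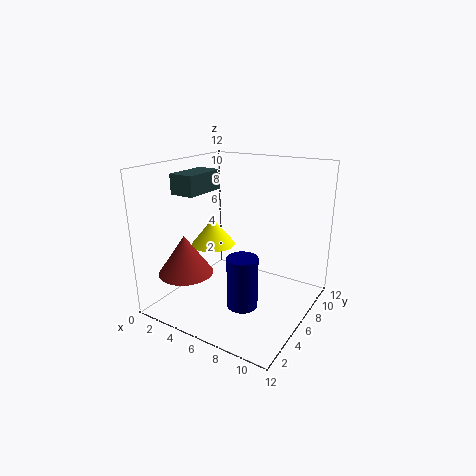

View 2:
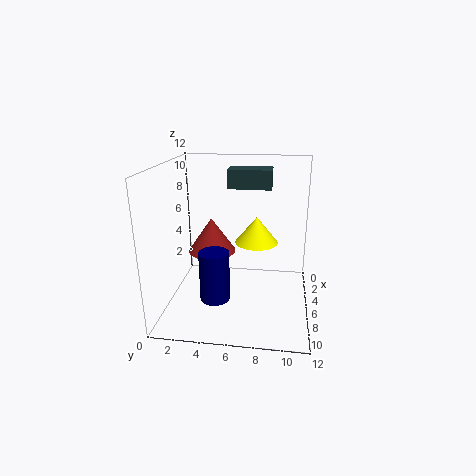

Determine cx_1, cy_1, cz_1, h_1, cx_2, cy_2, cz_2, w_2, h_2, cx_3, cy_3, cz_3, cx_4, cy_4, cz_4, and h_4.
cx_1 = 7.5, cy_1 = 4.25, cz_1 = 1, h_1 = 4.25, cx_2 = 0.25, cy_2 = 4.5, cz_2 = 9.25, w_2 = 2.25, h_2 = 1.75, cx_3 = 2.75, cy_3 = 3, cz_3 = 3.25, cx_4 = 2.5, cy_4 = 7.25, cz_4 = 4.25, h_4 = 2.5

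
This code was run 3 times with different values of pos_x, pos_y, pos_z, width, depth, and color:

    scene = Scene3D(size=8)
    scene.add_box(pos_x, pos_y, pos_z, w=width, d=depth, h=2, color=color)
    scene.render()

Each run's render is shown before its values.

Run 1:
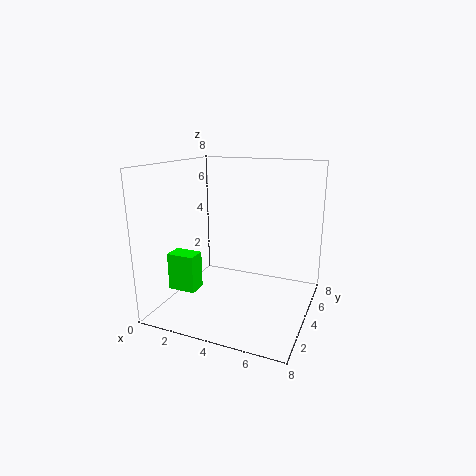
pos_x = 1; pos_y = 1.5; pos_z = 1.5; width = 1.5; depth = 1; color = 'lime'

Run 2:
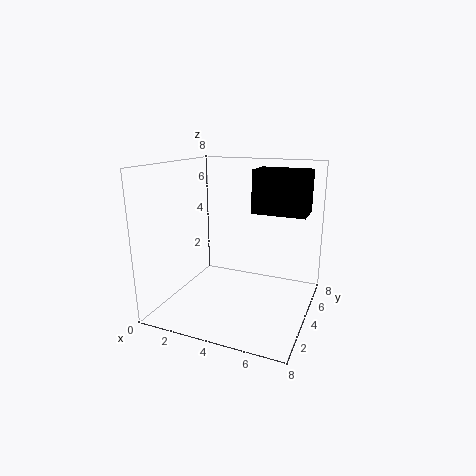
pos_x = 5.5; pos_y = 2; pos_z = 6; width = 2.5; depth = 1.5; color = 'black'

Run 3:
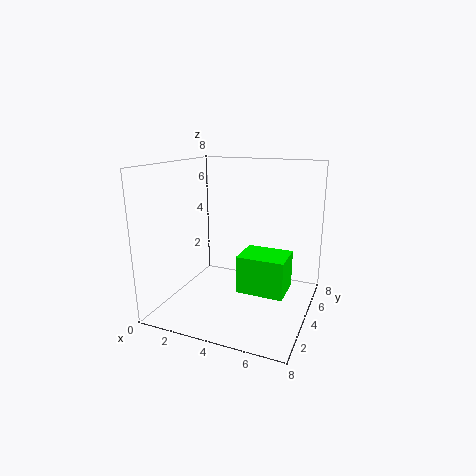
pos_x = 4.5; pos_y = 2.5; pos_z = 1.5; width = 2.5; depth = 2; color = 'lime'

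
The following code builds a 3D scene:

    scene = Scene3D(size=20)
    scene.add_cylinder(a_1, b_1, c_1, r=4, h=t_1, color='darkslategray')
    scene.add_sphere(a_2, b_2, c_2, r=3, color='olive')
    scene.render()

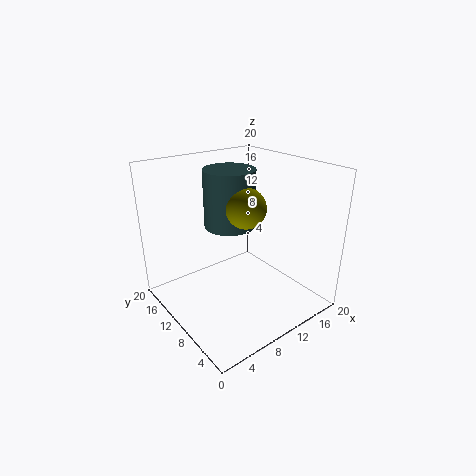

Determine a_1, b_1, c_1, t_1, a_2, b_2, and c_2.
a_1 = 13, b_1 = 16, c_1 = 9, t_1 = 9, a_2 = 13, b_2 = 12, c_2 = 13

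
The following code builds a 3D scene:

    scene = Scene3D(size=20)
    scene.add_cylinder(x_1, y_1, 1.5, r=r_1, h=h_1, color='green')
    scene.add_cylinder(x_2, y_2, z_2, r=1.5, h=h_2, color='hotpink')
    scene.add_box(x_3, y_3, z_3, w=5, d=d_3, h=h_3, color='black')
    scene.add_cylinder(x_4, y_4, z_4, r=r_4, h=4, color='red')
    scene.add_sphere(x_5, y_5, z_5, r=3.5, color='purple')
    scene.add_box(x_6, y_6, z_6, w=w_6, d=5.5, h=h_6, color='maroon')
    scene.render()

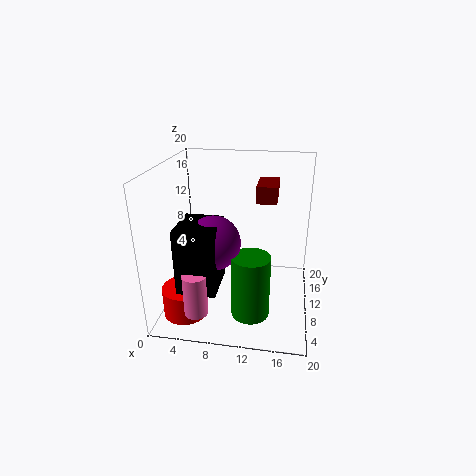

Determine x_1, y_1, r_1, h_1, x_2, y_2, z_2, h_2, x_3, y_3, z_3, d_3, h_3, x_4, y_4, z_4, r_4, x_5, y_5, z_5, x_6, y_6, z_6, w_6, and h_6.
x_1 = 12.5; y_1 = 5; r_1 = 2.5; h_1 = 8.5; x_2 = 6; y_2 = 2; z_2 = 3; h_2 = 5.5; x_3 = 3.5; y_3 = 2; z_3 = 5.5; d_3 = 6; h_3 = 8.5; x_4 = 3.5; y_4 = 5; z_4 = 0.5; r_4 = 3; x_5 = 7.5; y_5 = 6; z_5 = 11; x_6 = 12; y_6 = 13; z_6 = 14; w_6 = 3; h_6 = 2.5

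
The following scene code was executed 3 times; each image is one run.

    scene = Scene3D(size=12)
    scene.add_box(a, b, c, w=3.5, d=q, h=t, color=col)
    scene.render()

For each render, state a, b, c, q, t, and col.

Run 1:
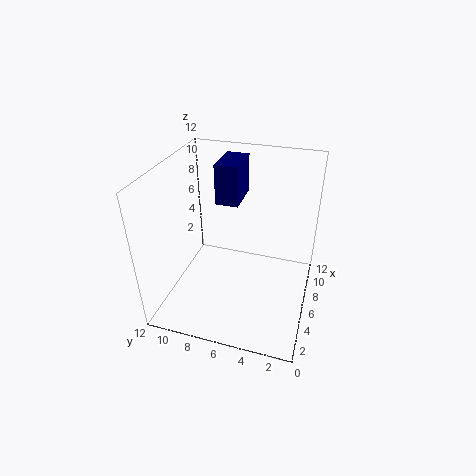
a = 7.5, b = 6.5, c = 8, q = 2, t = 3.5, col = 'navy'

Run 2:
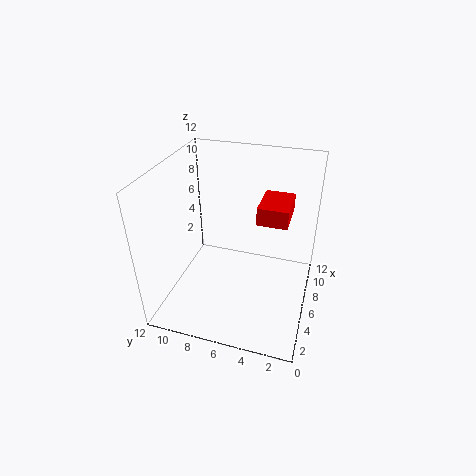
a = 6, b = 2, c = 7.5, q = 2.5, t = 1.5, col = 'red'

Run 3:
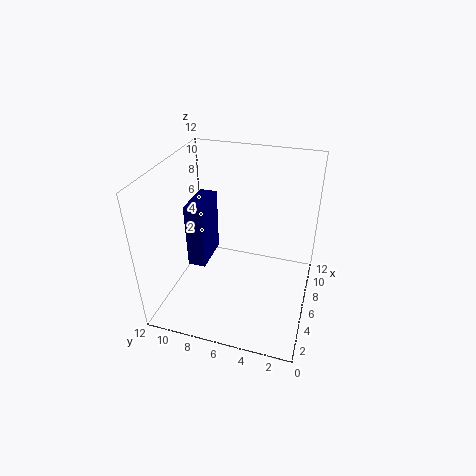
a = 4.5, b = 8.5, c = 3.5, q = 1.5, t = 5.5, col = 'navy'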